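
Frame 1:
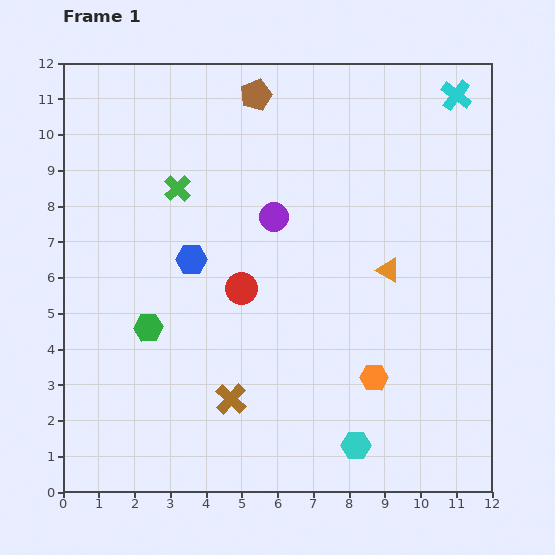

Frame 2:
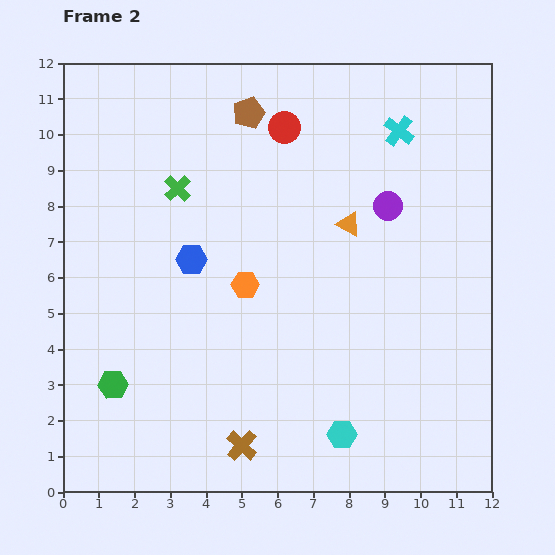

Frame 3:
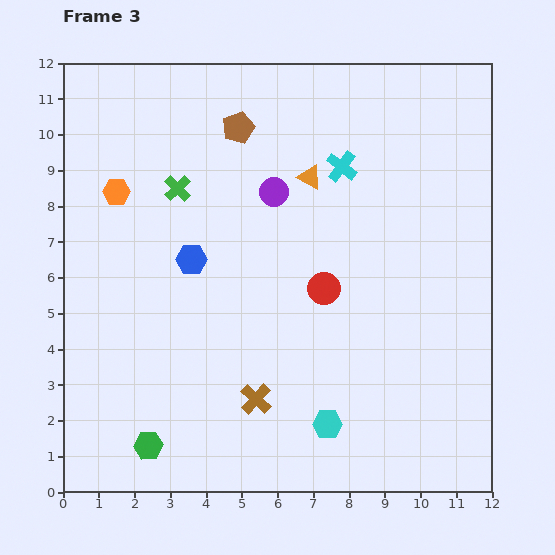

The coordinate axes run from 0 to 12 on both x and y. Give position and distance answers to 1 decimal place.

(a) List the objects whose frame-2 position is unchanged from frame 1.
the green cross, the blue hexagon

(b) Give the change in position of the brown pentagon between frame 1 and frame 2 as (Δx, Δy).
(-0.2, -0.5)

The brown pentagon was at (5.4, 11.1) in frame 1 and (5.2, 10.6) in frame 2.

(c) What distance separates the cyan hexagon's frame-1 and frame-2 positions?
0.5

The cyan hexagon moved from (8.2, 1.3) to (7.8, 1.6), a distance of √(0.4² + 0.3²) ≈ 0.5.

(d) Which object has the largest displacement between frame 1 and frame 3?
the orange hexagon

(moved 8.9; next 3.8)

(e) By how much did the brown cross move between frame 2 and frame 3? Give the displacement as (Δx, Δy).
(0.4, 1.3)

The brown cross was at (5.0, 1.3) in frame 2 and (5.4, 2.6) in frame 3.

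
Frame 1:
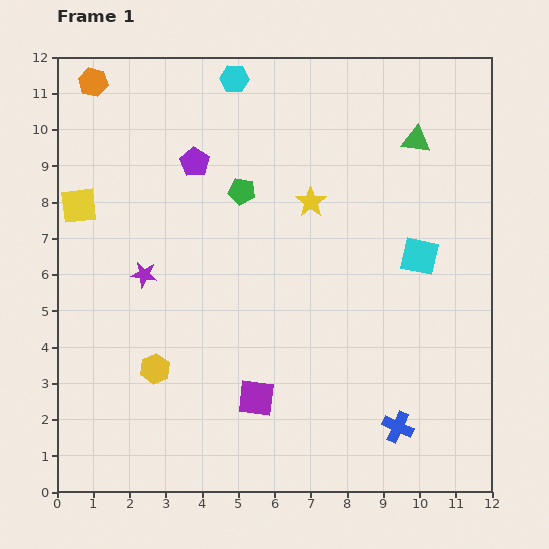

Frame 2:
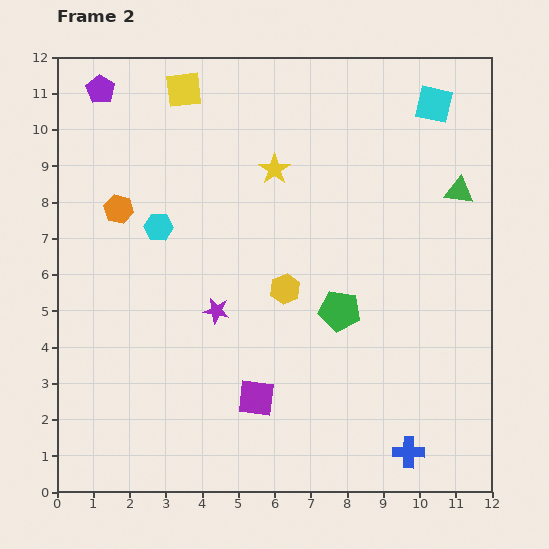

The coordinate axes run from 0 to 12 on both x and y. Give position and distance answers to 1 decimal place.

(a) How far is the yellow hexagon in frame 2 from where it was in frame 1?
4.2

The yellow hexagon moved from (2.7, 3.4) to (6.3, 5.6), a distance of √(3.6² + 2.2²) ≈ 4.2.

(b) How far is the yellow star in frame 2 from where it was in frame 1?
1.3

The yellow star moved from (7.0, 8.0) to (6.0, 8.9), a distance of √(1.0² + 0.9²) ≈ 1.3.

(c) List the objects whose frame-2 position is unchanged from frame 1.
the purple square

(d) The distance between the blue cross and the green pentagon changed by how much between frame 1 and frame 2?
-3.5

Distance in frame 1: 7.8. Distance in frame 2: 4.3.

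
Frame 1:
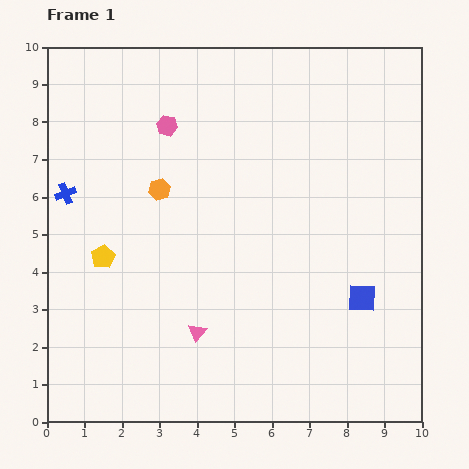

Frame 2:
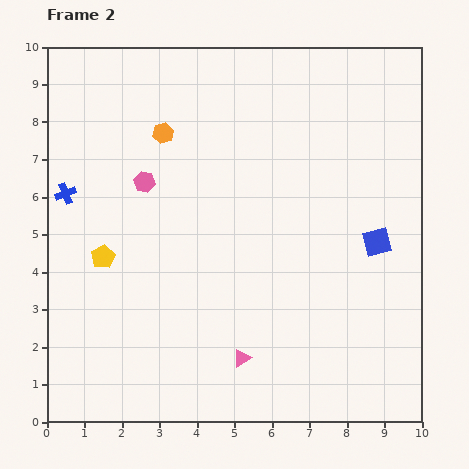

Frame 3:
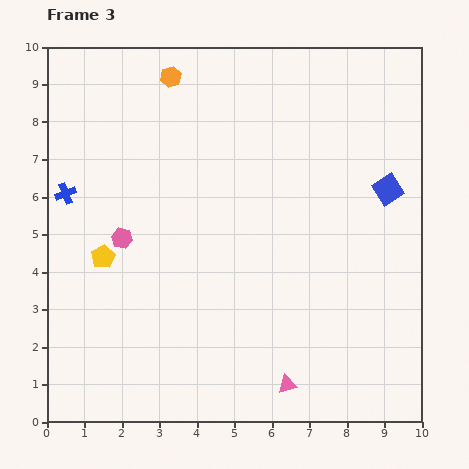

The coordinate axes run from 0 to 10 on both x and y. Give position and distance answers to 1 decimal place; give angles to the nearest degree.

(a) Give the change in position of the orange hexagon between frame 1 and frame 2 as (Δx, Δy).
(0.1, 1.5)

The orange hexagon was at (3.0, 6.2) in frame 1 and (3.1, 7.7) in frame 2.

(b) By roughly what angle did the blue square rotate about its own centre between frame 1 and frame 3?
36° counter-clockwise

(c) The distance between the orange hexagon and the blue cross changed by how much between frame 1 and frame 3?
+1.7

Distance in frame 1: 2.5. Distance in frame 3: 4.2.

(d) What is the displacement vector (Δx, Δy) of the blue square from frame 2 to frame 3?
(0.3, 1.4)

The blue square was at (8.8, 4.8) in frame 2 and (9.1, 6.2) in frame 3.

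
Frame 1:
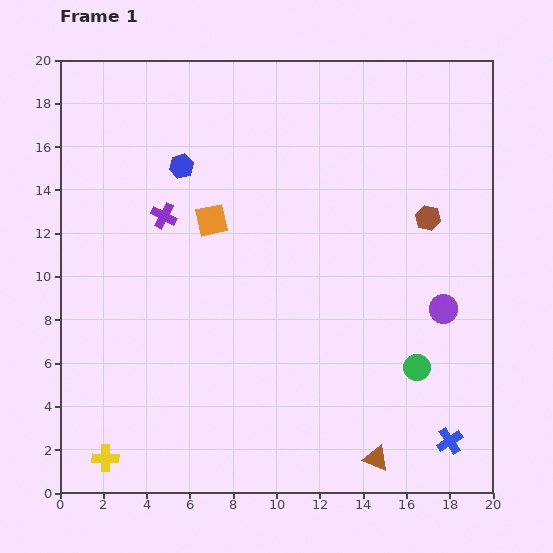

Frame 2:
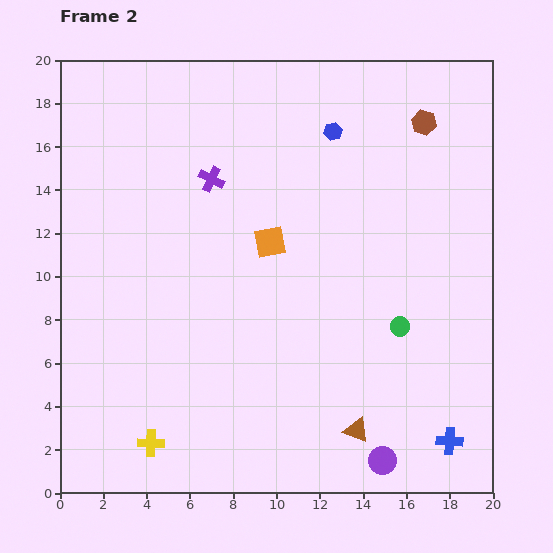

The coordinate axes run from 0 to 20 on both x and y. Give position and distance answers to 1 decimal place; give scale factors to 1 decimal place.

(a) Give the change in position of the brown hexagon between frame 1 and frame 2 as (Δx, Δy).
(-0.2, 4.4)

The brown hexagon was at (17.0, 12.7) in frame 1 and (16.8, 17.1) in frame 2.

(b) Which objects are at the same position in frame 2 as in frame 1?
the blue cross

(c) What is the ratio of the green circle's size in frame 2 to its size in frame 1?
0.7×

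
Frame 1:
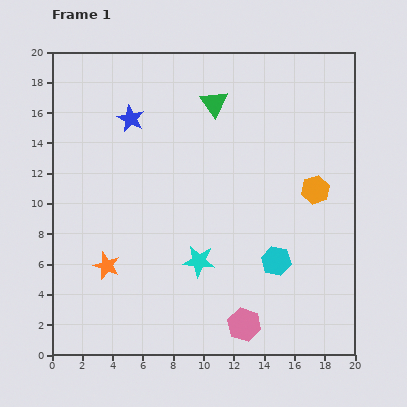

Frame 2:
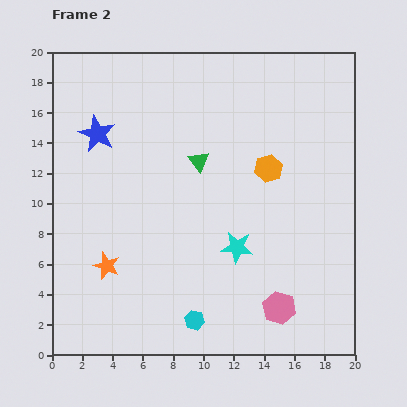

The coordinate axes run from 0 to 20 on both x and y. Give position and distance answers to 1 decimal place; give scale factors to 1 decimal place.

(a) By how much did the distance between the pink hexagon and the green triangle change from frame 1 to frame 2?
-3.6

Distance in frame 1: 14.7. Distance in frame 2: 11.1.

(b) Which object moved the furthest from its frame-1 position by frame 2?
the cyan hexagon

(moved 6.7; next 3.9)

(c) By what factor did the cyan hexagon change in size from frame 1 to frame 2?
0.7×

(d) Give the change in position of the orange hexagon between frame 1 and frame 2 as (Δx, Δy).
(-3.1, 1.4)

The orange hexagon was at (17.4, 10.9) in frame 1 and (14.3, 12.3) in frame 2.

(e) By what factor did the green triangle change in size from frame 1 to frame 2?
0.7×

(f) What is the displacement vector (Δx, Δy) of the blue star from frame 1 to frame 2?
(-2.2, -1.0)

The blue star was at (5.2, 15.6) in frame 1 and (3.0, 14.6) in frame 2.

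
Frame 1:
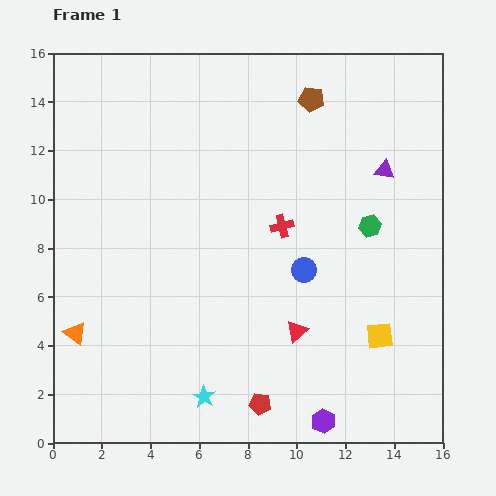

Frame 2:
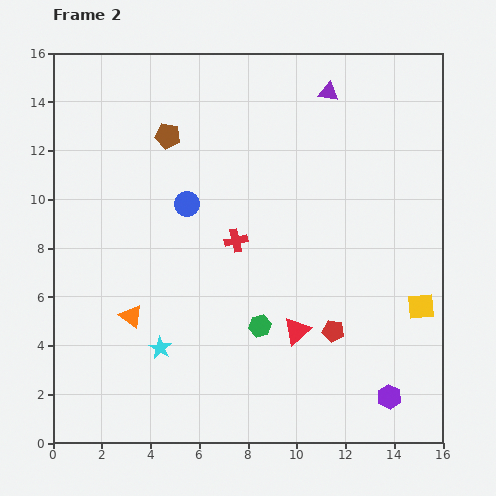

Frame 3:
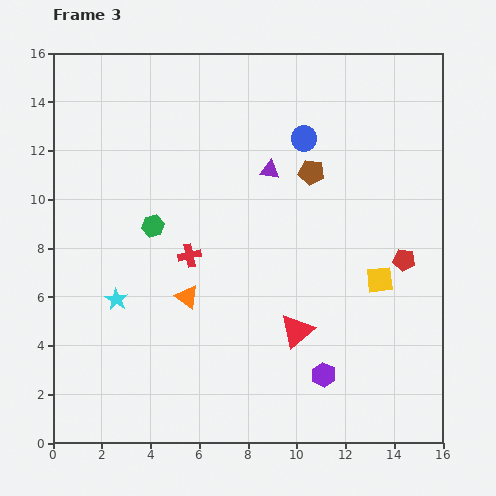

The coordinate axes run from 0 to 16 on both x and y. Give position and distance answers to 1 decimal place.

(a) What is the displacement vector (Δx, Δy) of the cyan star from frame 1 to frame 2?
(-1.8, 2.0)

The cyan star was at (6.2, 1.9) in frame 1 and (4.4, 3.9) in frame 2.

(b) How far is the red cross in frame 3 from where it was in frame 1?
4.0

The red cross moved from (9.4, 8.9) to (5.6, 7.7), a distance of √(3.8² + 1.2²) ≈ 4.0.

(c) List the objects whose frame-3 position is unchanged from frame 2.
the red triangle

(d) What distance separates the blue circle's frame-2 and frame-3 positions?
5.5

The blue circle moved from (5.5, 9.8) to (10.3, 12.5), a distance of √(4.8² + 2.7²) ≈ 5.5.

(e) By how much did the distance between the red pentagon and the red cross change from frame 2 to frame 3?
+3.4

Distance in frame 2: 5.4. Distance in frame 3: 8.8.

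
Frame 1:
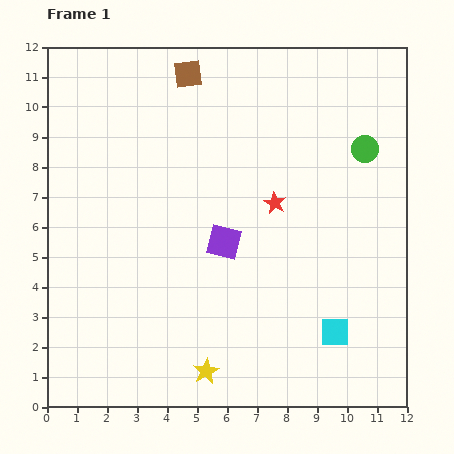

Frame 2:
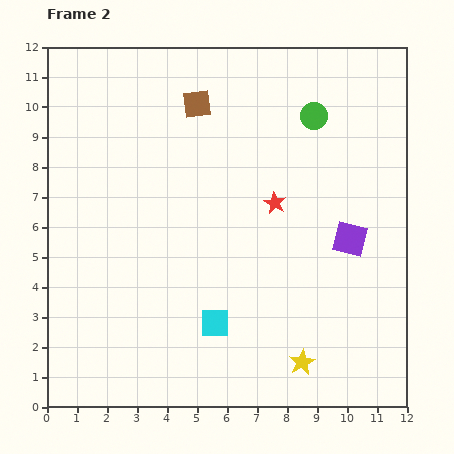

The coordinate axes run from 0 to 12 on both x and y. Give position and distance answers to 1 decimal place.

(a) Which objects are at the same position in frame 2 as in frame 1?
the red star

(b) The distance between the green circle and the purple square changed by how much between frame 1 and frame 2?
-1.3

Distance in frame 1: 5.6. Distance in frame 2: 4.3.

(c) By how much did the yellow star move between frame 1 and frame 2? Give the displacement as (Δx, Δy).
(3.2, 0.3)

The yellow star was at (5.3, 1.2) in frame 1 and (8.5, 1.5) in frame 2.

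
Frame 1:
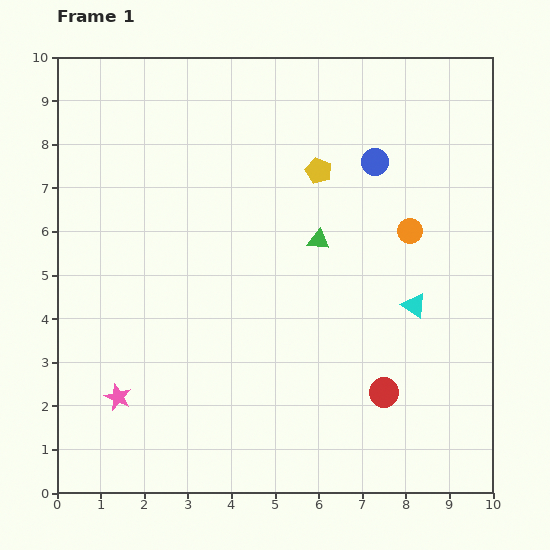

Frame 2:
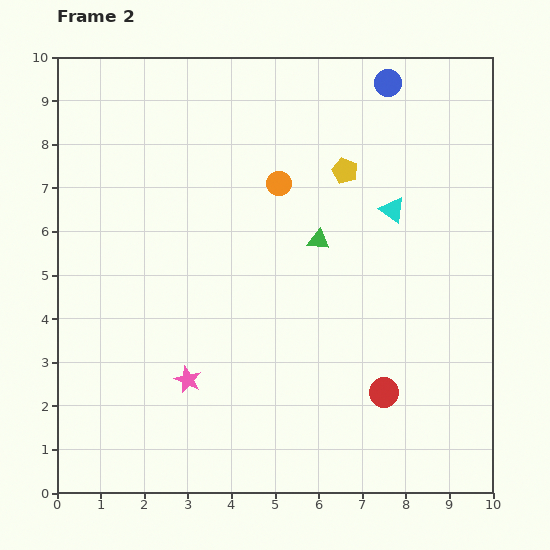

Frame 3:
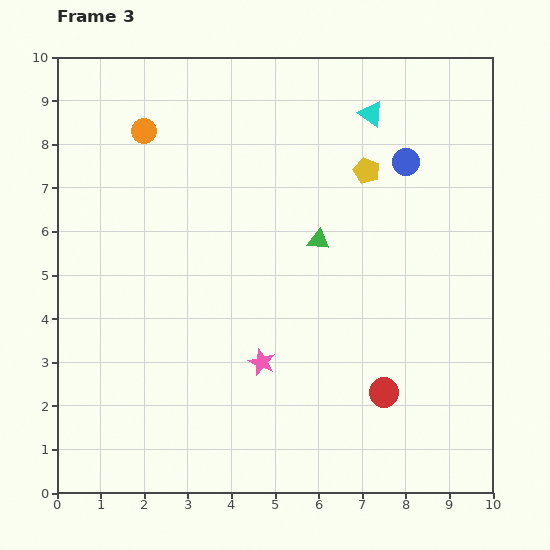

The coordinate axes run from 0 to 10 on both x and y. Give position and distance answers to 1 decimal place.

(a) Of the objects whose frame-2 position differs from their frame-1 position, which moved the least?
the yellow pentagon

(moved 0.6)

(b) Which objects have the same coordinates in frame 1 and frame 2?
the green triangle, the red circle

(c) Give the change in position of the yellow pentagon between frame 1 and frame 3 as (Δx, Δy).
(1.1, 0.0)

The yellow pentagon was at (6.0, 7.4) in frame 1 and (7.1, 7.4) in frame 3.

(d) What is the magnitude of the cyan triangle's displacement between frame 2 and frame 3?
2.3

The cyan triangle moved from (7.7, 6.5) to (7.2, 8.7), a distance of √(0.5² + 2.2²) ≈ 2.3.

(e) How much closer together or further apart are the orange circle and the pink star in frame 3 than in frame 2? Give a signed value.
+0.9

Distance in frame 2: 5.0. Distance in frame 3: 5.9.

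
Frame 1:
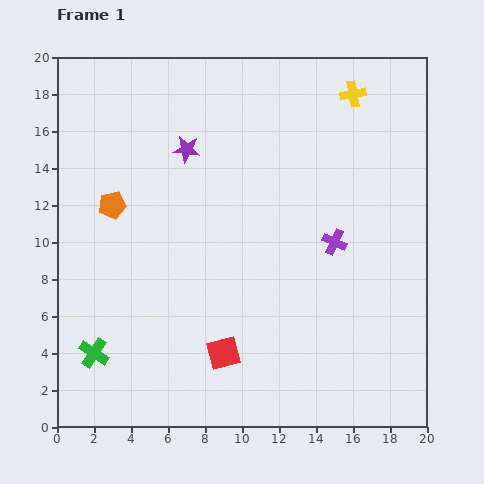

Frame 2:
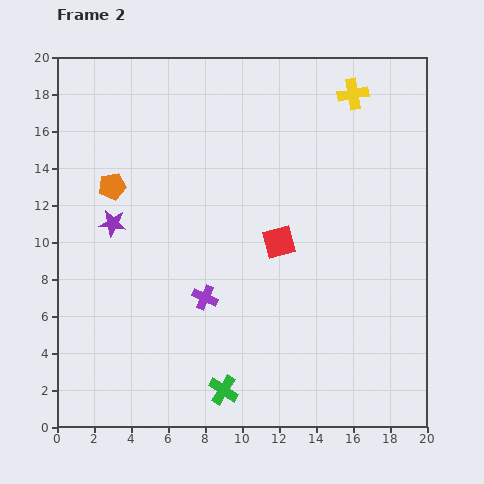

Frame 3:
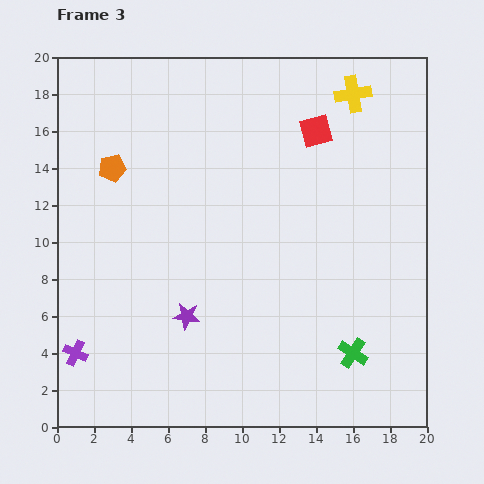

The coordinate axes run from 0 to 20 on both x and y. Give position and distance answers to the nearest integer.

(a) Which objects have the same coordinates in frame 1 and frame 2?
the yellow cross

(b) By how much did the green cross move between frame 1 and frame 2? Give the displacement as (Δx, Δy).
(7, -2)

The green cross was at (2, 4) in frame 1 and (9, 2) in frame 2.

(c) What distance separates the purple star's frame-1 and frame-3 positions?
9

The purple star moved from (7, 15) to (7, 6), a distance of √(0² + 9²) ≈ 9.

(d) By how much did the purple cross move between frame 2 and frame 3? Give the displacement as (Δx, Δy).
(-7, -3)

The purple cross was at (8, 7) in frame 2 and (1, 4) in frame 3.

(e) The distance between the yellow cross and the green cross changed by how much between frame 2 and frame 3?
-3

Distance in frame 2: 17. Distance in frame 3: 14.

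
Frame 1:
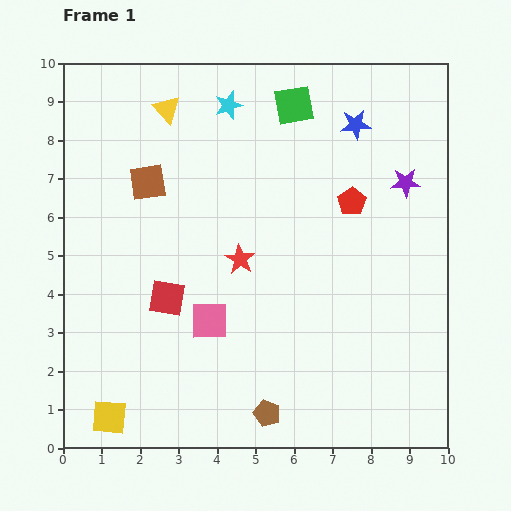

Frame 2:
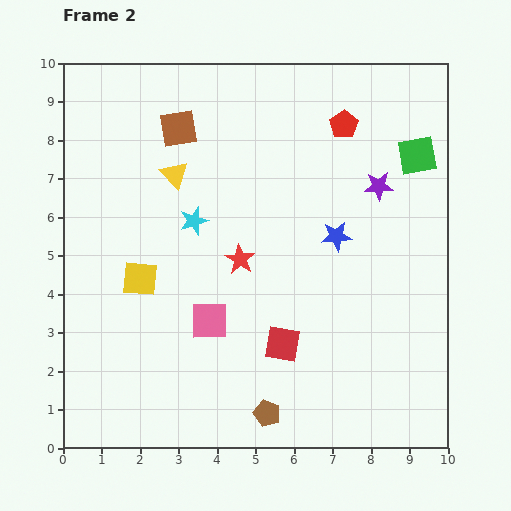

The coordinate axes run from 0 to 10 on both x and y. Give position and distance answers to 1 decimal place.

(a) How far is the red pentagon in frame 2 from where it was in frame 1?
2.0

The red pentagon moved from (7.5, 6.4) to (7.3, 8.4), a distance of √(0.2² + 2.0²) ≈ 2.0.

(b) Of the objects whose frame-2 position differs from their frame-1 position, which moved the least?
the purple star

(moved 0.7)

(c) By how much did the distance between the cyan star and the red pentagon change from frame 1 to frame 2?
+0.5

Distance in frame 1: 4.1. Distance in frame 2: 4.6.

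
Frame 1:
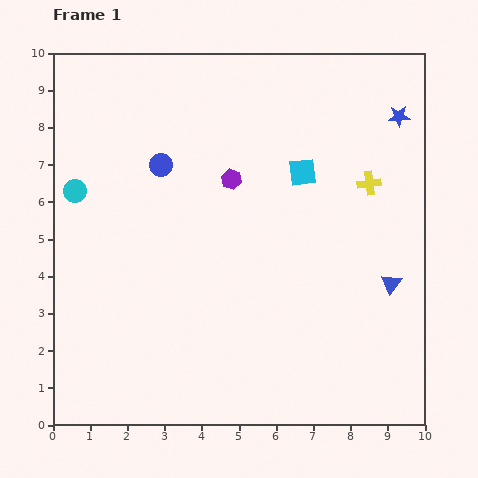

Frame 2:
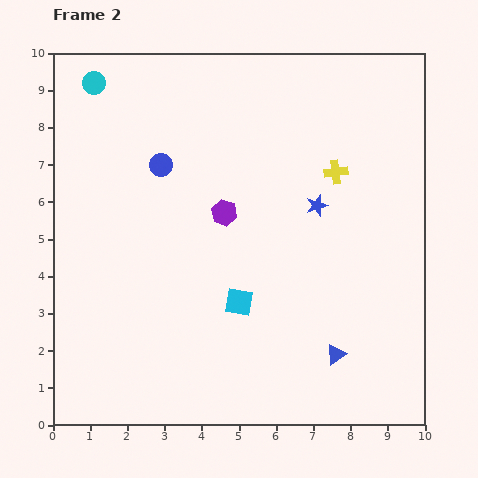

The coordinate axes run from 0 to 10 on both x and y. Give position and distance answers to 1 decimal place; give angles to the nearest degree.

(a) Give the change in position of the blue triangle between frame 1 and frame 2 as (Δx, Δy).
(-1.5, -1.9)

The blue triangle was at (9.1, 3.8) in frame 1 and (7.6, 1.9) in frame 2.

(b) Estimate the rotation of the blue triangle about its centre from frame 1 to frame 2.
20° clockwise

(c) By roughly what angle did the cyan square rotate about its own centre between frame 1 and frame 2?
18° clockwise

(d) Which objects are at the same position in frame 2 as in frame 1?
the blue circle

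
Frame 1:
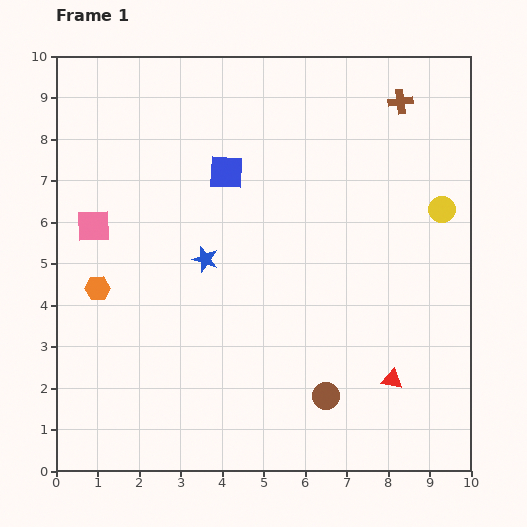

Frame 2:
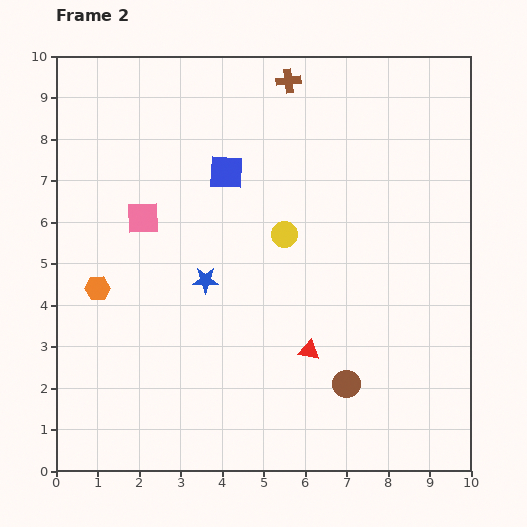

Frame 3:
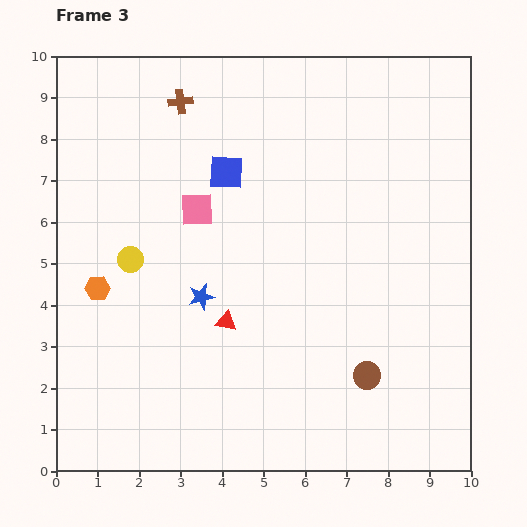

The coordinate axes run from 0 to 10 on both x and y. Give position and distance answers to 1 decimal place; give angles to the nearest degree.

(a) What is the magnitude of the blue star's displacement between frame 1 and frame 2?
0.5

The blue star moved from (3.6, 5.1) to (3.6, 4.6), a distance of √(0.0² + 0.5²) ≈ 0.5.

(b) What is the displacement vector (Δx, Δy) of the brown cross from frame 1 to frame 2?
(-2.7, 0.5)

The brown cross was at (8.3, 8.9) in frame 1 and (5.6, 9.4) in frame 2.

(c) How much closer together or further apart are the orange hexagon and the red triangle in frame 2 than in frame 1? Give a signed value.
-2.1

Distance in frame 1: 7.4. Distance in frame 2: 5.3.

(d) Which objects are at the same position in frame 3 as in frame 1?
the orange hexagon, the blue square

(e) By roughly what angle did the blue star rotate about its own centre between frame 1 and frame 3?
31° counter-clockwise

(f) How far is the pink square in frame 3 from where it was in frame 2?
1.3

The pink square moved from (2.1, 6.1) to (3.4, 6.3), a distance of √(1.3² + 0.2²) ≈ 1.3.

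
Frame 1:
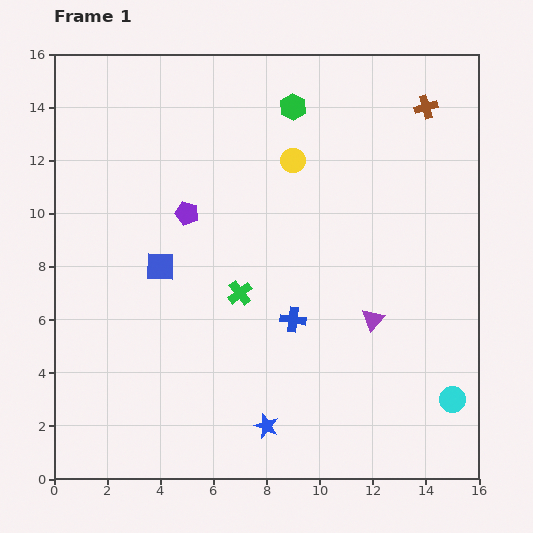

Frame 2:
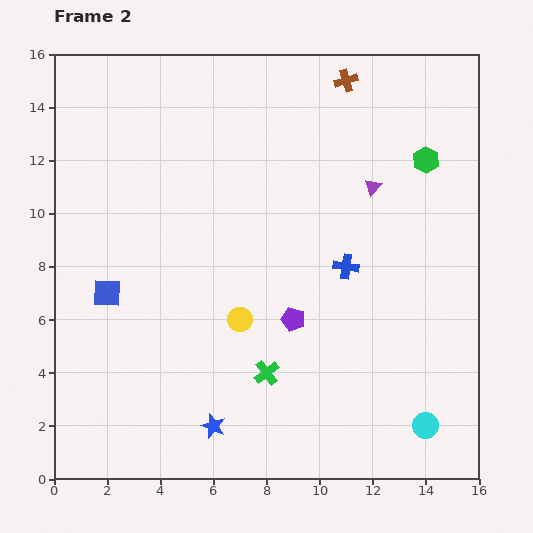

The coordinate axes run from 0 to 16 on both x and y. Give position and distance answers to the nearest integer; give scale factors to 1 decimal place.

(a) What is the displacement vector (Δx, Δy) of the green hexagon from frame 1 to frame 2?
(5, -2)

The green hexagon was at (9, 14) in frame 1 and (14, 12) in frame 2.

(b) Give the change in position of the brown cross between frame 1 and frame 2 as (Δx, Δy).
(-3, 1)

The brown cross was at (14, 14) in frame 1 and (11, 15) in frame 2.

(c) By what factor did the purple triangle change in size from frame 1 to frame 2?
0.8×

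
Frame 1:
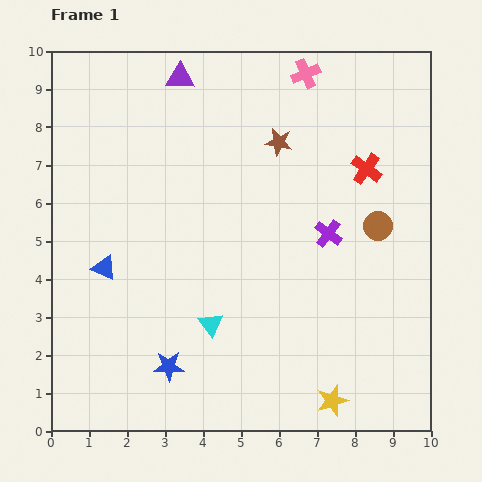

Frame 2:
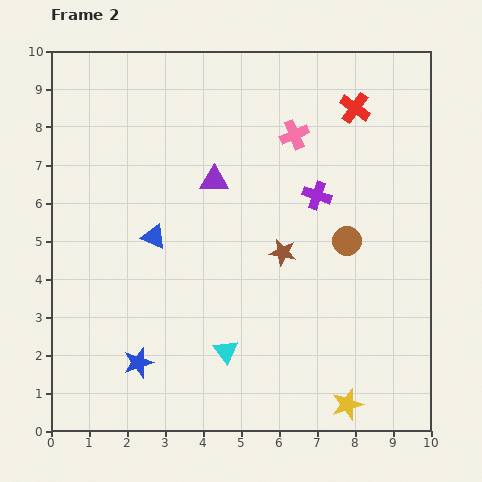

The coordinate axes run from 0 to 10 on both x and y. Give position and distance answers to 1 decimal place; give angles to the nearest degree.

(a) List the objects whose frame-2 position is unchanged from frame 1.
none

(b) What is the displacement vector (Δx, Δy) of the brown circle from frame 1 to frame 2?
(-0.8, -0.4)

The brown circle was at (8.6, 5.4) in frame 1 and (7.8, 5.0) in frame 2.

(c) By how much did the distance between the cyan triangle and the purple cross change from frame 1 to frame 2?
+0.9

Distance in frame 1: 3.9. Distance in frame 2: 4.8.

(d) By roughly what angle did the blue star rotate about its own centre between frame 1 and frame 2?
16° counter-clockwise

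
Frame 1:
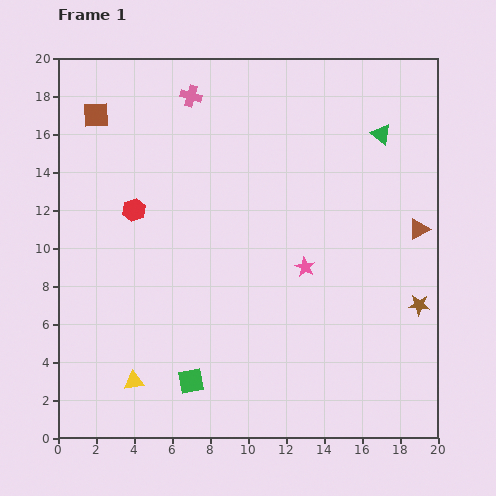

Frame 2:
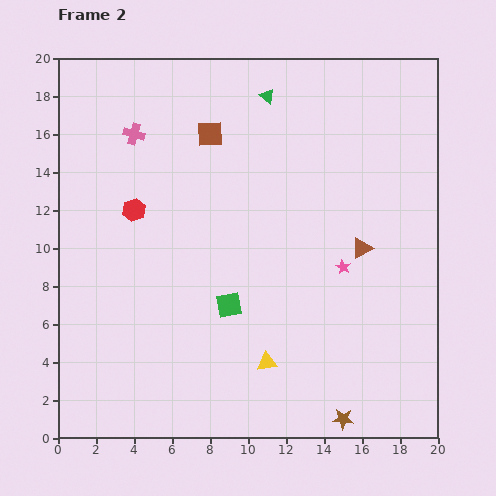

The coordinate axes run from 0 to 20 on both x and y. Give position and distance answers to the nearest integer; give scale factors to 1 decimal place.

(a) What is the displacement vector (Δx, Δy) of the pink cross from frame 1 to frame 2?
(-3, -2)

The pink cross was at (7, 18) in frame 1 and (4, 16) in frame 2.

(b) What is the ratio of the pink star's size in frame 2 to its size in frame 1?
0.7×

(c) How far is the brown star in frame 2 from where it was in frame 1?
7

The brown star moved from (19, 7) to (15, 1), a distance of √(4² + 6²) ≈ 7.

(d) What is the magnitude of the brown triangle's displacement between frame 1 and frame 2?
3

The brown triangle moved from (19, 11) to (16, 10), a distance of √(3² + 1²) ≈ 3.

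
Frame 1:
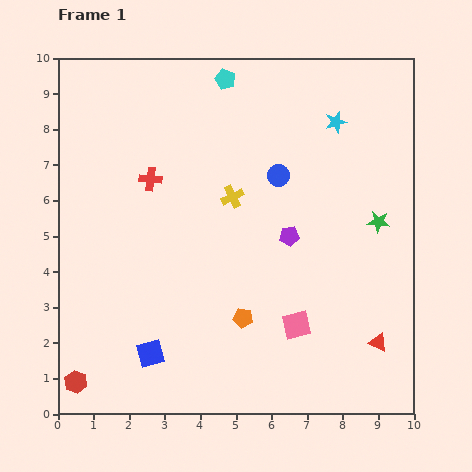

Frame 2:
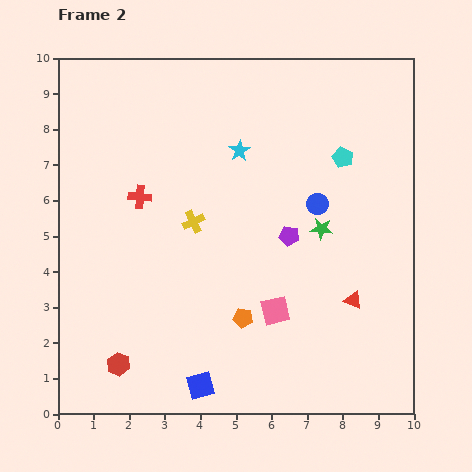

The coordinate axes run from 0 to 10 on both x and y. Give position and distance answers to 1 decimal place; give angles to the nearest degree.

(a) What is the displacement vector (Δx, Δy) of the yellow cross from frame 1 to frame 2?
(-1.1, -0.7)

The yellow cross was at (4.9, 6.1) in frame 1 and (3.8, 5.4) in frame 2.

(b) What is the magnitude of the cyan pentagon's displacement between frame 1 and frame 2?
4.0

The cyan pentagon moved from (4.7, 9.4) to (8.0, 7.2), a distance of √(3.3² + 2.2²) ≈ 4.0.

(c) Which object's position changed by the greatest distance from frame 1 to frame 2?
the cyan pentagon

(moved 4.0; next 2.8)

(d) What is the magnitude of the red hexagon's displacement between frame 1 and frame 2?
1.3

The red hexagon moved from (0.5, 0.9) to (1.7, 1.4), a distance of √(1.2² + 0.5²) ≈ 1.3.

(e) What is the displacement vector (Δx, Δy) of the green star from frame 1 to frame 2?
(-1.6, -0.2)

The green star was at (9.0, 5.4) in frame 1 and (7.4, 5.2) in frame 2.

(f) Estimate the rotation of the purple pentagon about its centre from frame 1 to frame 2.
16° clockwise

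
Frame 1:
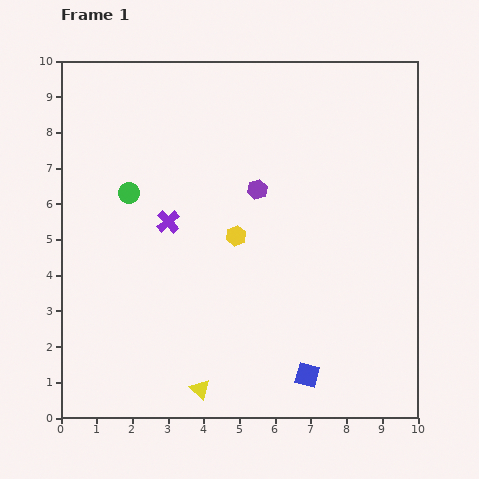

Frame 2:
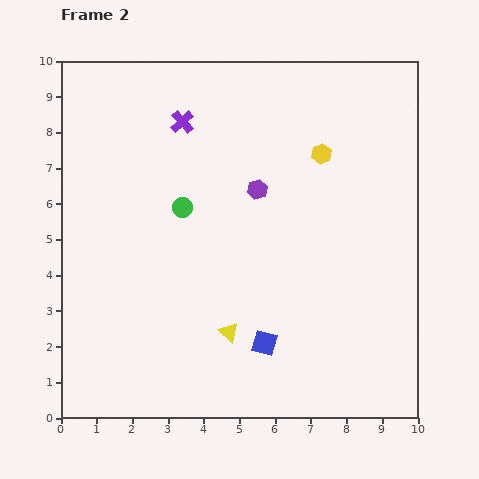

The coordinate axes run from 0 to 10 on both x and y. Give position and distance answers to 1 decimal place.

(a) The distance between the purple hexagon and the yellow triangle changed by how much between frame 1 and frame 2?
-1.7

Distance in frame 1: 5.8. Distance in frame 2: 4.1.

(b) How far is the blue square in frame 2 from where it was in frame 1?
1.5

The blue square moved from (6.9, 1.2) to (5.7, 2.1), a distance of √(1.2² + 0.9²) ≈ 1.5.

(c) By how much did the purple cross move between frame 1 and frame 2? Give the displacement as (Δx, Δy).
(0.4, 2.8)

The purple cross was at (3.0, 5.5) in frame 1 and (3.4, 8.3) in frame 2.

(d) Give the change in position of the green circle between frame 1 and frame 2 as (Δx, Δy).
(1.5, -0.4)

The green circle was at (1.9, 6.3) in frame 1 and (3.4, 5.9) in frame 2.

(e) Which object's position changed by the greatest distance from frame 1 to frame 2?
the yellow hexagon

(moved 3.3; next 2.8)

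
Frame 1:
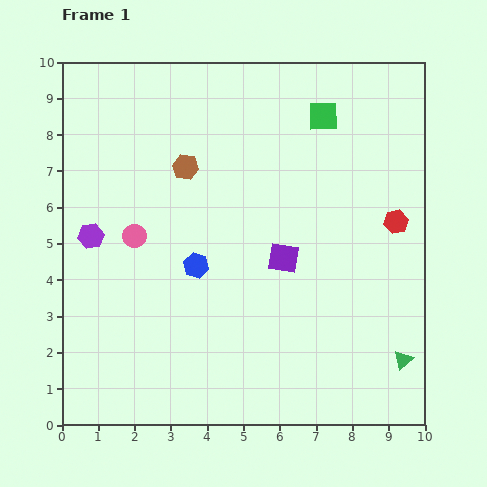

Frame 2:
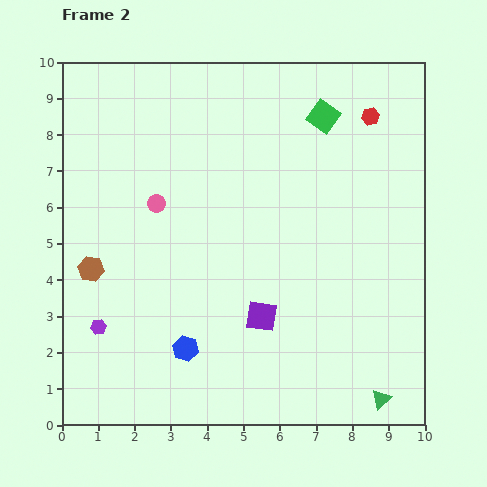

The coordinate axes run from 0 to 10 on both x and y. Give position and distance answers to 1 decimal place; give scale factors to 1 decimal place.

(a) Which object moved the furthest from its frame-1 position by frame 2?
the brown hexagon

(moved 3.8; next 3.0)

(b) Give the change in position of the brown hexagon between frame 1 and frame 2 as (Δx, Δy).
(-2.6, -2.8)

The brown hexagon was at (3.4, 7.1) in frame 1 and (0.8, 4.3) in frame 2.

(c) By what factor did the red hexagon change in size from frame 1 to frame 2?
0.8×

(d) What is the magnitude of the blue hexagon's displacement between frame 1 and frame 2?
2.3

The blue hexagon moved from (3.7, 4.4) to (3.4, 2.1), a distance of √(0.3² + 2.3²) ≈ 2.3.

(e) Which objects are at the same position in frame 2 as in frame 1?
the green square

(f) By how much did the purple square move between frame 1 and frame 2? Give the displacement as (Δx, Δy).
(-0.6, -1.6)

The purple square was at (6.1, 4.6) in frame 1 and (5.5, 3.0) in frame 2.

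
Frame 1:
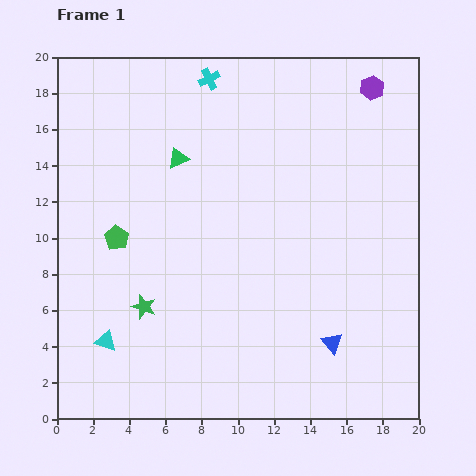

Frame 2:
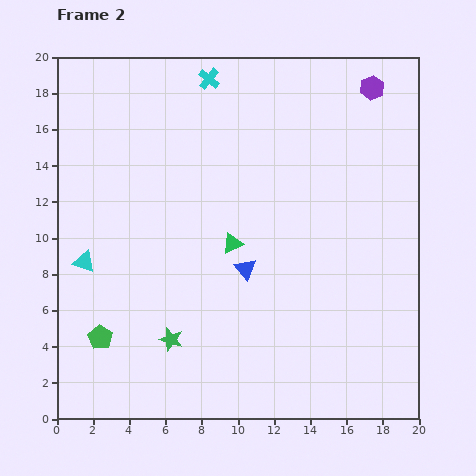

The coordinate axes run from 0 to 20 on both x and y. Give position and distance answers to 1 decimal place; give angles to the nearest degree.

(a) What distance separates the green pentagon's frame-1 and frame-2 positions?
5.6

The green pentagon moved from (3.3, 10.0) to (2.4, 4.5), a distance of √(0.9² + 5.5²) ≈ 5.6.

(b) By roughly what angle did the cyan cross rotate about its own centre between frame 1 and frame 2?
25° counter-clockwise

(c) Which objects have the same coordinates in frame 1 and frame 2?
the cyan cross, the purple hexagon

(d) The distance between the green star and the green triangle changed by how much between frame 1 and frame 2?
-2.1

Distance in frame 1: 8.4. Distance in frame 2: 6.3.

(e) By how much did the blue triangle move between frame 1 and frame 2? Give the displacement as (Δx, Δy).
(-4.8, 4.1)

The blue triangle was at (15.2, 4.2) in frame 1 and (10.4, 8.3) in frame 2.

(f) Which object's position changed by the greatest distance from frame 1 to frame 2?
the blue triangle

(moved 6.3; next 5.6)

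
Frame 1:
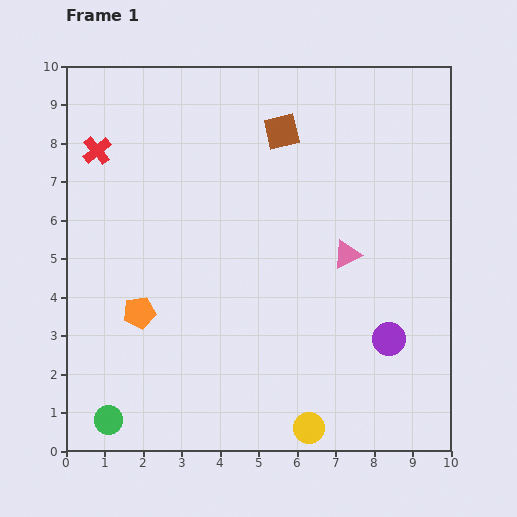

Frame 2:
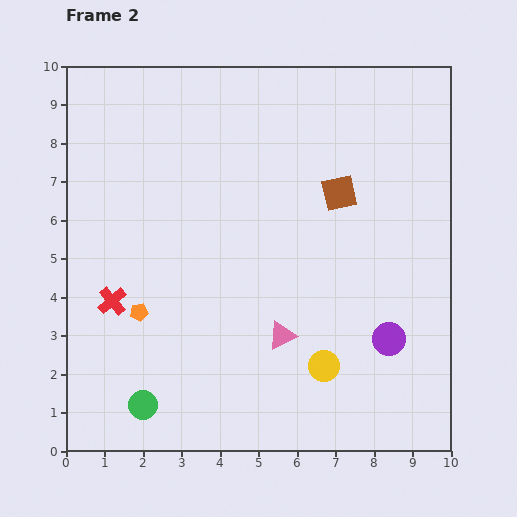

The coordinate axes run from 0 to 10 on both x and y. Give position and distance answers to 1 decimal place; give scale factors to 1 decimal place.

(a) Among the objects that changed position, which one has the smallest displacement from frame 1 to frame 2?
the green circle

(moved 1.0)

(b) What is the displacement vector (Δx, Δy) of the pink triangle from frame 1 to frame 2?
(-1.7, -2.1)

The pink triangle was at (7.3, 5.1) in frame 1 and (5.6, 3.0) in frame 2.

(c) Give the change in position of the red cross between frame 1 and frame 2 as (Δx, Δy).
(0.4, -3.9)

The red cross was at (0.8, 7.8) in frame 1 and (1.2, 3.9) in frame 2.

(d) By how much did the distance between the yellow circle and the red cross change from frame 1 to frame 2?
-3.3

Distance in frame 1: 9.1. Distance in frame 2: 5.8.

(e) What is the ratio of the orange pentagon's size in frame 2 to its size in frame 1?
0.6×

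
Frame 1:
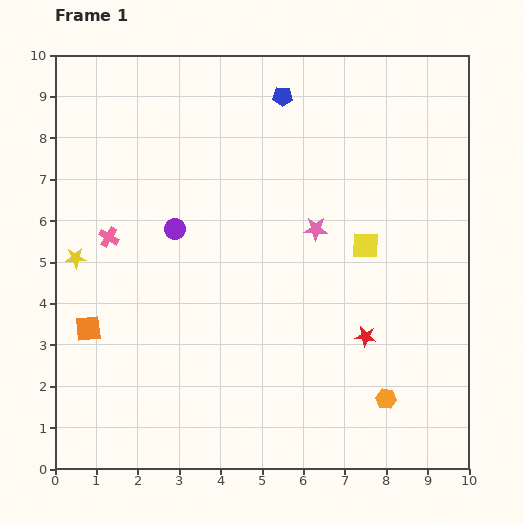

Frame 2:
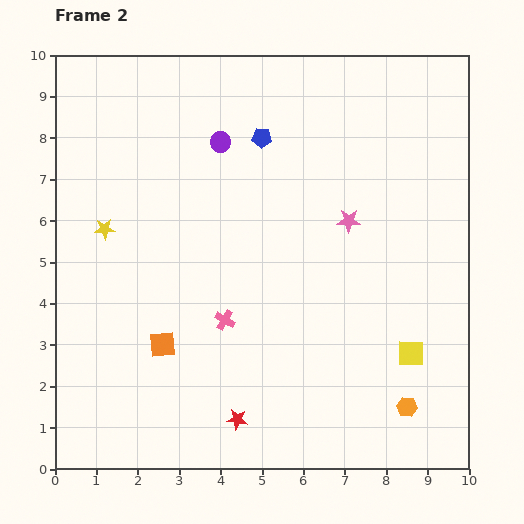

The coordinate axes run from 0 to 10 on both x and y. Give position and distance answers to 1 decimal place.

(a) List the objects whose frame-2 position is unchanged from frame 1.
none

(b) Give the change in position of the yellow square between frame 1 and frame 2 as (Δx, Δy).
(1.1, -2.6)

The yellow square was at (7.5, 5.4) in frame 1 and (8.6, 2.8) in frame 2.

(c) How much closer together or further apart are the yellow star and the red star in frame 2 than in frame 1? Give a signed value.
-1.7

Distance in frame 1: 7.3. Distance in frame 2: 5.6.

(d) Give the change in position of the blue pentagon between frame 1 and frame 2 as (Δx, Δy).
(-0.5, -1.0)

The blue pentagon was at (5.5, 9.0) in frame 1 and (5.0, 8.0) in frame 2.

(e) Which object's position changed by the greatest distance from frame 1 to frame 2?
the red star

(moved 3.7; next 3.4)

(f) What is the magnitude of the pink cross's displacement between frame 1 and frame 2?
3.4

The pink cross moved from (1.3, 5.6) to (4.1, 3.6), a distance of √(2.8² + 2.0²) ≈ 3.4.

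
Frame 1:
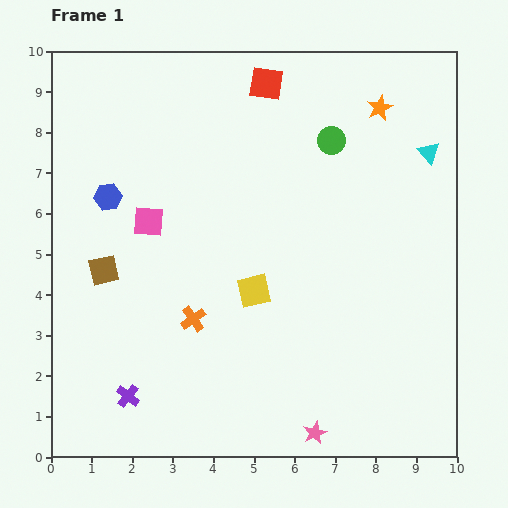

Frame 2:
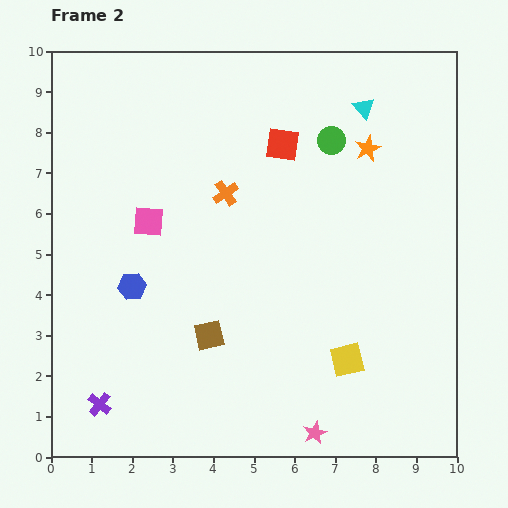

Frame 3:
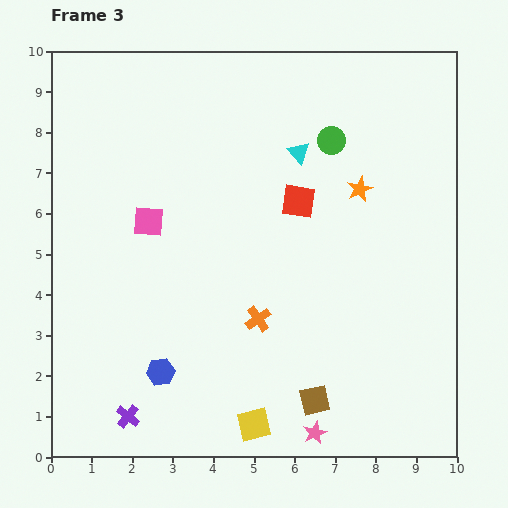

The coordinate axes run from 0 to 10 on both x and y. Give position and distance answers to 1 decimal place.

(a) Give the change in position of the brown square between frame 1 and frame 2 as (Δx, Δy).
(2.6, -1.6)

The brown square was at (1.3, 4.6) in frame 1 and (3.9, 3.0) in frame 2.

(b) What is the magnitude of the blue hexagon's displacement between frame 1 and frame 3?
4.5

The blue hexagon moved from (1.4, 6.4) to (2.7, 2.1), a distance of √(1.3² + 4.3²) ≈ 4.5.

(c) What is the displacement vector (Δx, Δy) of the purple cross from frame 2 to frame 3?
(0.7, -0.3)

The purple cross was at (1.2, 1.3) in frame 2 and (1.9, 1.0) in frame 3.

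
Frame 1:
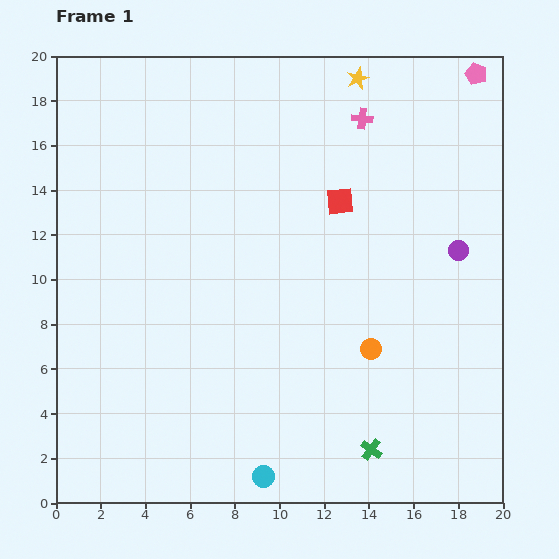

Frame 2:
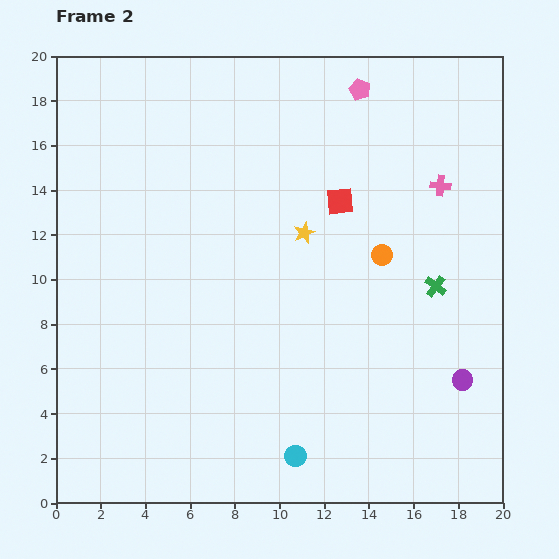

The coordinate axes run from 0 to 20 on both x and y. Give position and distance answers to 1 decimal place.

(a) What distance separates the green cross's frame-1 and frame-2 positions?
7.9

The green cross moved from (14.1, 2.4) to (17.0, 9.7), a distance of √(2.9² + 7.3²) ≈ 7.9.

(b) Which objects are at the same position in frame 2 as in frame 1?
the red square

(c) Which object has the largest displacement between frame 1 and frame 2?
the green cross

(moved 7.9; next 7.3)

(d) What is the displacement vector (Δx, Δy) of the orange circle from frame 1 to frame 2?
(0.5, 4.2)

The orange circle was at (14.1, 6.9) in frame 1 and (14.6, 11.1) in frame 2.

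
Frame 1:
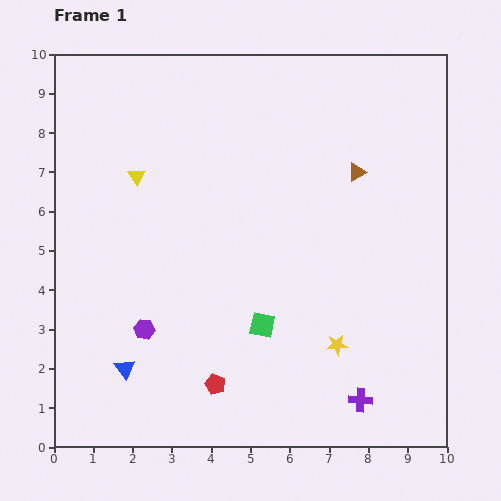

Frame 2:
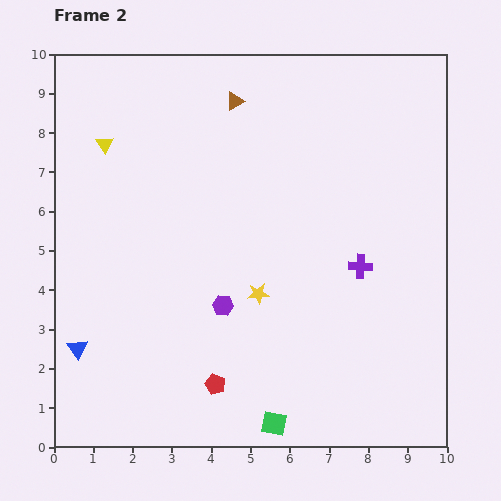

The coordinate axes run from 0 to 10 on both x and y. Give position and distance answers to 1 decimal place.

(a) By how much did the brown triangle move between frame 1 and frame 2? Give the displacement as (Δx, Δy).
(-3.1, 1.8)

The brown triangle was at (7.7, 7.0) in frame 1 and (4.6, 8.8) in frame 2.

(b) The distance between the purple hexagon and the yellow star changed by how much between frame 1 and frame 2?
-4.0

Distance in frame 1: 4.9. Distance in frame 2: 0.9.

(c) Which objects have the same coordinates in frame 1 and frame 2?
the red pentagon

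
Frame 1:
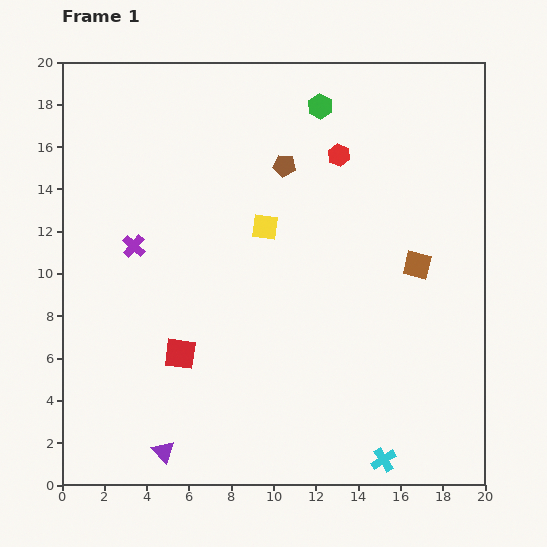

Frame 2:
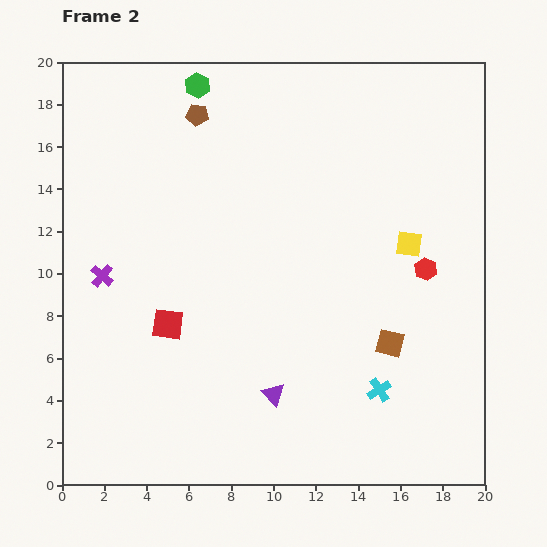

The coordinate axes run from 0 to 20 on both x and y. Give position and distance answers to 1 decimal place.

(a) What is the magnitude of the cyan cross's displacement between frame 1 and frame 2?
3.3

The cyan cross moved from (15.2, 1.2) to (15.0, 4.5), a distance of √(0.2² + 3.3²) ≈ 3.3.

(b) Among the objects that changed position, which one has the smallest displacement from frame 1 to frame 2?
the red square

(moved 1.5)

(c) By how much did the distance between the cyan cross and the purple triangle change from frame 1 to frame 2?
-5.4

Distance in frame 1: 10.4. Distance in frame 2: 5.0.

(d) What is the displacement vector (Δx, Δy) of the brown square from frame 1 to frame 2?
(-1.3, -3.7)

The brown square was at (16.8, 10.4) in frame 1 and (15.5, 6.7) in frame 2.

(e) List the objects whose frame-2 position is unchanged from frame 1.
none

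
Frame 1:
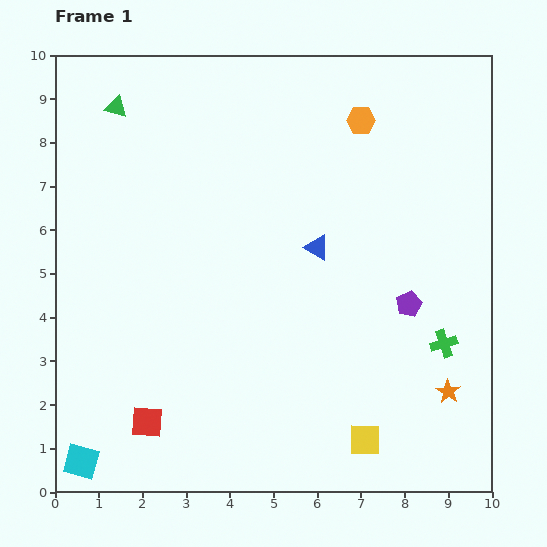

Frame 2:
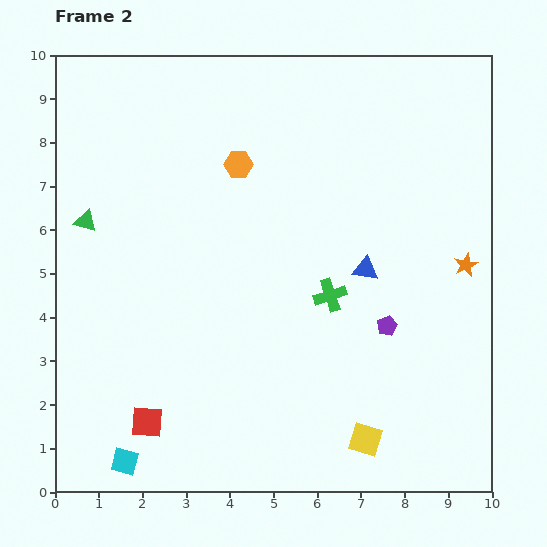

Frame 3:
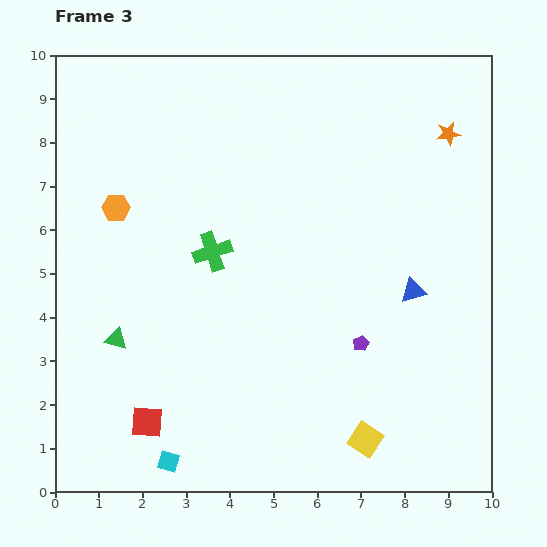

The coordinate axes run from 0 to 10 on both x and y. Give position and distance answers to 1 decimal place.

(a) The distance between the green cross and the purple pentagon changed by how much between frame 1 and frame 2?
+0.3

Distance in frame 1: 1.2. Distance in frame 2: 1.5.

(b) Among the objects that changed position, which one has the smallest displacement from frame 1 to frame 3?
the purple pentagon

(moved 1.4)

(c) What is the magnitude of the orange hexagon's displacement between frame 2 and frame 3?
3.0

The orange hexagon moved from (4.2, 7.5) to (1.4, 6.5), a distance of √(2.8² + 1.0²) ≈ 3.0.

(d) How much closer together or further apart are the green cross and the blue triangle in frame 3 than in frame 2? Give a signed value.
+3.7

Distance in frame 2: 1.0. Distance in frame 3: 4.7.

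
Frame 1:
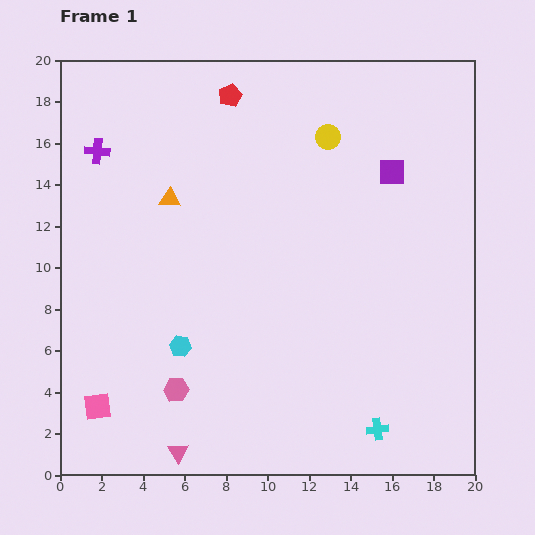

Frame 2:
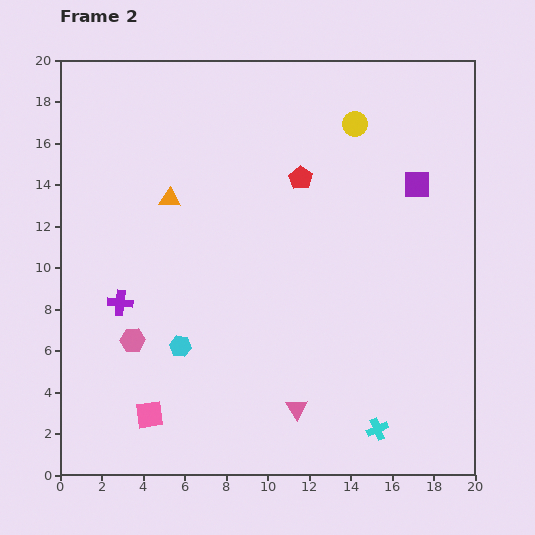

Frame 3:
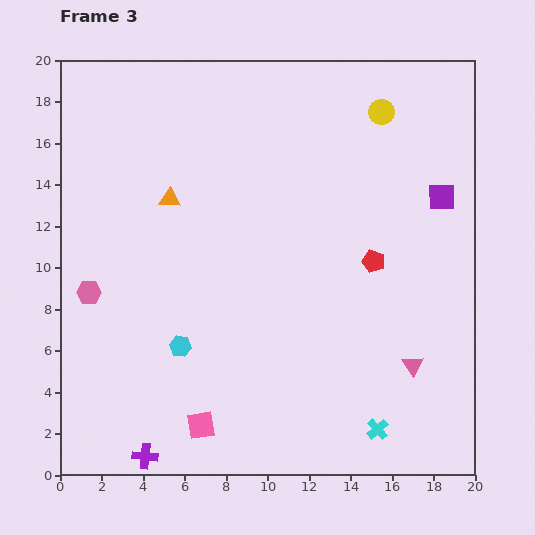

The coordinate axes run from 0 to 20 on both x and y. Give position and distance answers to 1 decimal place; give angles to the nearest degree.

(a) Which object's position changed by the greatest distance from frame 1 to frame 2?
the purple cross

(moved 7.4; next 6.1)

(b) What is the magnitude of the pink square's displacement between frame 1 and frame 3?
5.1

The pink square moved from (1.8, 3.3) to (6.8, 2.4), a distance of √(5.0² + 0.9²) ≈ 5.1.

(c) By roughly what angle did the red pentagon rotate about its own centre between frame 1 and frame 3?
30° counter-clockwise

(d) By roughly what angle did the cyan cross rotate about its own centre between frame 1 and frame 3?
33° counter-clockwise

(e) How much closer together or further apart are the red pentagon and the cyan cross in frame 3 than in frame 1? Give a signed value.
-9.5

Distance in frame 1: 17.6. Distance in frame 3: 8.1.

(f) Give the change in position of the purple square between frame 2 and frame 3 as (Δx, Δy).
(1.2, -0.6)

The purple square was at (17.2, 14.0) in frame 2 and (18.4, 13.4) in frame 3.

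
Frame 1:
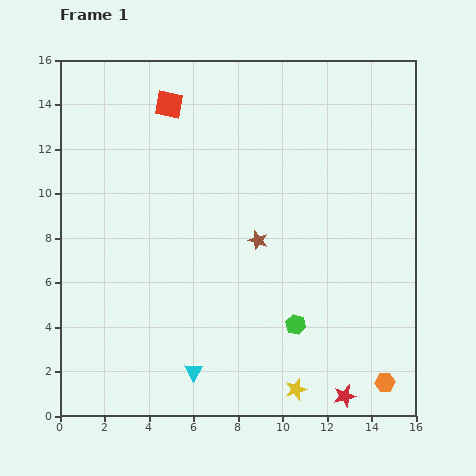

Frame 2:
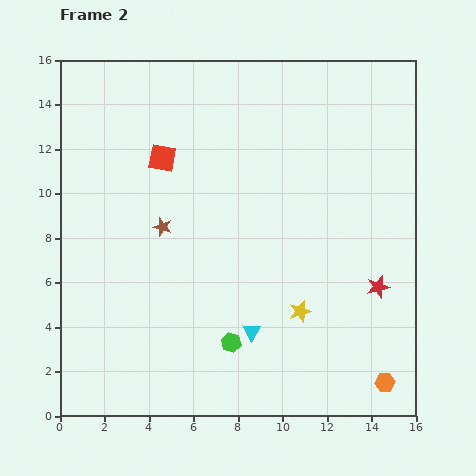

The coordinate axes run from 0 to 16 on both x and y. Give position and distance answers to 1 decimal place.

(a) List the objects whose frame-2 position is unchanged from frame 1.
the orange hexagon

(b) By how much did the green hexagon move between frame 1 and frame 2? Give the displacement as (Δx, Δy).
(-2.9, -0.8)

The green hexagon was at (10.6, 4.1) in frame 1 and (7.7, 3.3) in frame 2.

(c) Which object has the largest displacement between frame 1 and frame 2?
the red star

(moved 5.1; next 4.3)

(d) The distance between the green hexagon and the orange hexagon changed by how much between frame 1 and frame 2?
+2.3

Distance in frame 1: 4.8. Distance in frame 2: 7.1.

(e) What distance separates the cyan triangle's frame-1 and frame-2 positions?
3.2

The cyan triangle moved from (6.0, 2.0) to (8.6, 3.8), a distance of √(2.6² + 1.8²) ≈ 3.2.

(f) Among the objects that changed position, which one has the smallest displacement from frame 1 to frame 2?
the red square

(moved 2.4)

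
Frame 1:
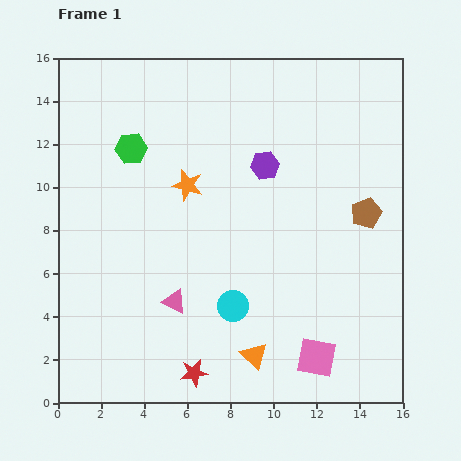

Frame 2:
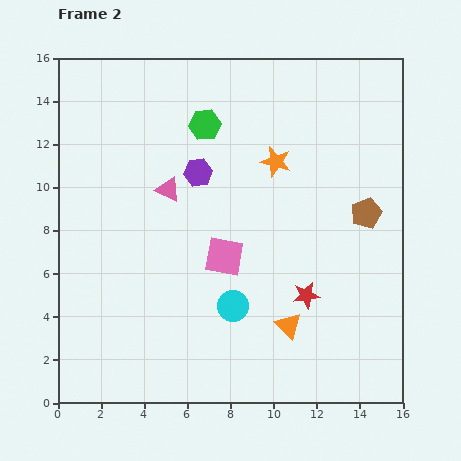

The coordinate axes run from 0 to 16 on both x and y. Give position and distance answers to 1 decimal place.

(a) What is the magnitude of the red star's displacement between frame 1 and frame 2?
6.3

The red star moved from (6.3, 1.4) to (11.5, 5.0), a distance of √(5.2² + 3.6²) ≈ 6.3.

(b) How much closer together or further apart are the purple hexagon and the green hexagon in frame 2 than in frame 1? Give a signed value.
-4.1

Distance in frame 1: 6.3. Distance in frame 2: 2.2.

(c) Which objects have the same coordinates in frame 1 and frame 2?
the cyan circle, the brown pentagon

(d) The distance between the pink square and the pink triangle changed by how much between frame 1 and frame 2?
-3.1

Distance in frame 1: 7.1. Distance in frame 2: 4.0.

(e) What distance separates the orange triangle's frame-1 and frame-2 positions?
2.1

The orange triangle moved from (9.1, 2.2) to (10.7, 3.6), a distance of √(1.6² + 1.4²) ≈ 2.1.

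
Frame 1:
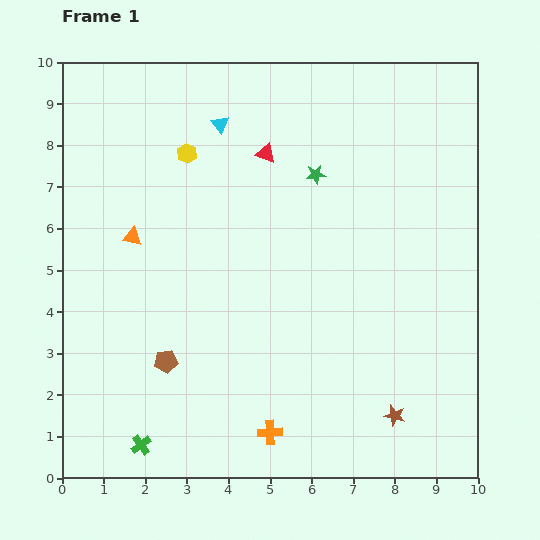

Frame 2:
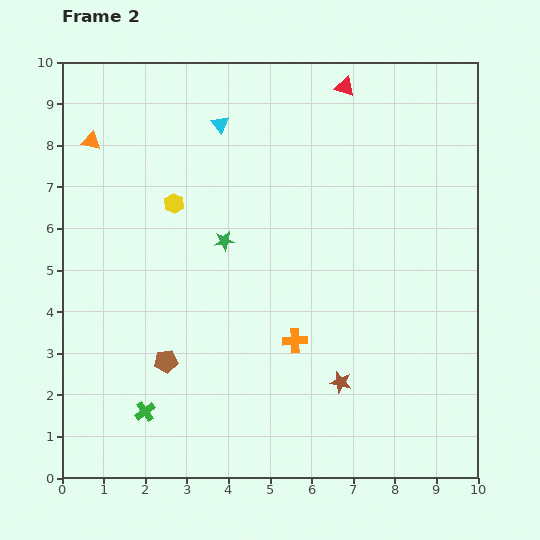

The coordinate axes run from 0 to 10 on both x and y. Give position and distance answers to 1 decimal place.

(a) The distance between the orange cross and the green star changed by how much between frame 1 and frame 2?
-3.4

Distance in frame 1: 6.3. Distance in frame 2: 2.9.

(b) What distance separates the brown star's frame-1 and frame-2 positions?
1.5

The brown star moved from (8.0, 1.5) to (6.7, 2.3), a distance of √(1.3² + 0.8²) ≈ 1.5.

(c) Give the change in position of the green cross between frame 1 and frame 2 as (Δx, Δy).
(0.1, 0.8)

The green cross was at (1.9, 0.8) in frame 1 and (2.0, 1.6) in frame 2.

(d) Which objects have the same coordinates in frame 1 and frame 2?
the cyan triangle, the brown pentagon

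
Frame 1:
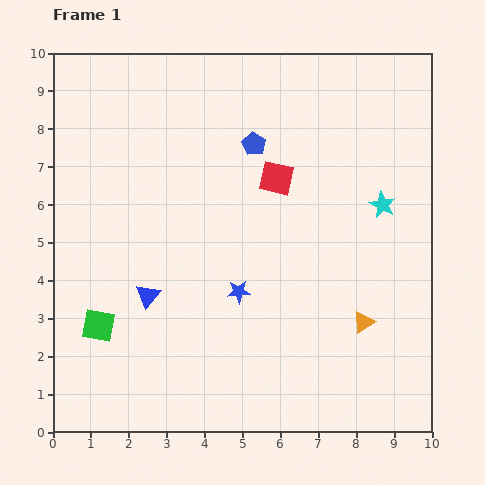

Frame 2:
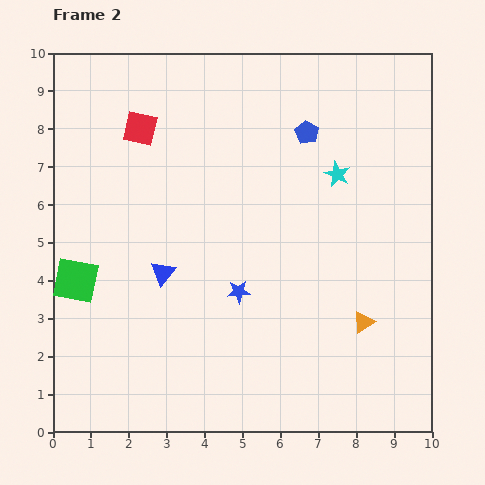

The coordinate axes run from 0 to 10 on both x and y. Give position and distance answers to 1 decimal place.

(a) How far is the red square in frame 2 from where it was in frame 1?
3.8

The red square moved from (5.9, 6.7) to (2.3, 8.0), a distance of √(3.6² + 1.3²) ≈ 3.8.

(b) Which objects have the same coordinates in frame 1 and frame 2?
the orange triangle, the blue star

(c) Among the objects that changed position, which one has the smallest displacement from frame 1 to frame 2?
the blue triangle

(moved 0.7)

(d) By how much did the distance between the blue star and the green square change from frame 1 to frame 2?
+0.5

Distance in frame 1: 3.8. Distance in frame 2: 4.3.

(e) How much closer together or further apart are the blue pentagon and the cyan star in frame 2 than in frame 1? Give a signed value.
-2.4

Distance in frame 1: 3.8. Distance in frame 2: 1.4.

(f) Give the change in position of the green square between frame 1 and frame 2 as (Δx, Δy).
(-0.6, 1.2)

The green square was at (1.2, 2.8) in frame 1 and (0.6, 4.0) in frame 2.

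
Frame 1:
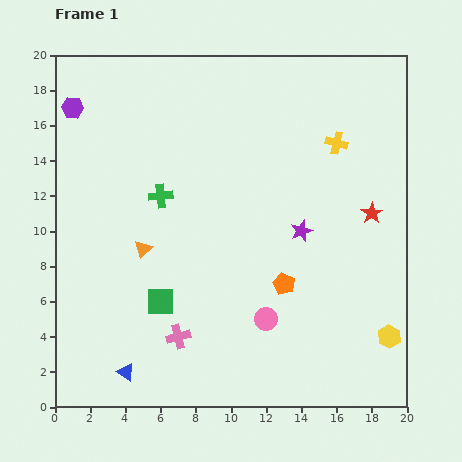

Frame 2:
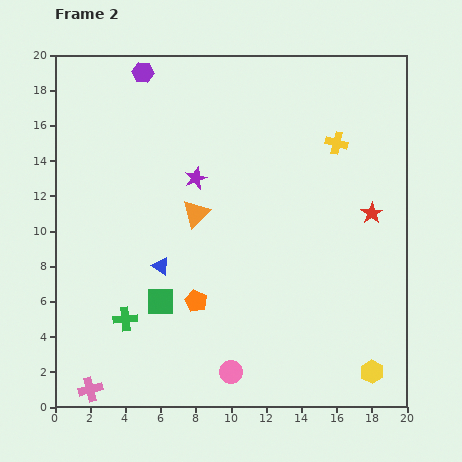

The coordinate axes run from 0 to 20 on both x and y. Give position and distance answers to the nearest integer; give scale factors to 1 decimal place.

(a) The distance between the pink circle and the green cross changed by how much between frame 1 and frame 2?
-2

Distance in frame 1: 9. Distance in frame 2: 7.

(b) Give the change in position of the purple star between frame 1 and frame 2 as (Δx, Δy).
(-6, 3)

The purple star was at (14, 10) in frame 1 and (8, 13) in frame 2.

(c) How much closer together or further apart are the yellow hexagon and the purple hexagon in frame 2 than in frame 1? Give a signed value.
-1

Distance in frame 1: 22. Distance in frame 2: 21.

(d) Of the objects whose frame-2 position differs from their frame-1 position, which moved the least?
the yellow hexagon

(moved 2)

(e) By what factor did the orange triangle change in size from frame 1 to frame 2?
1.6×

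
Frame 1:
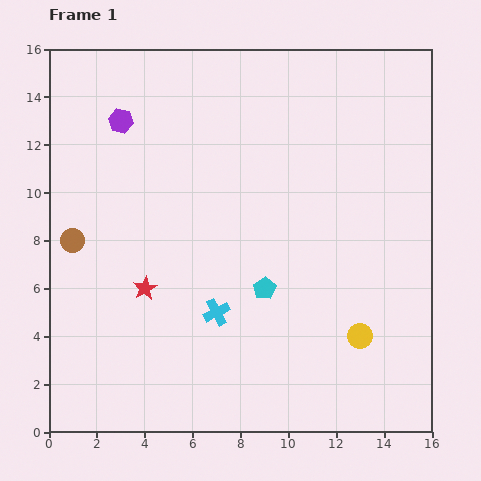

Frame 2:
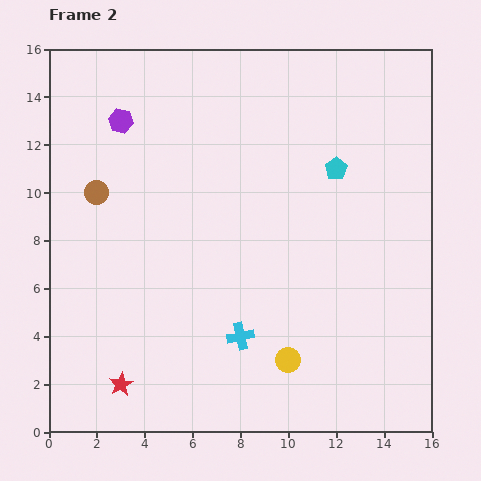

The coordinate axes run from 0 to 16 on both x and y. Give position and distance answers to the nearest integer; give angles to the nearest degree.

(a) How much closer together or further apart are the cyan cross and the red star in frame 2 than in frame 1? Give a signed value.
+2

Distance in frame 1: 3. Distance in frame 2: 5.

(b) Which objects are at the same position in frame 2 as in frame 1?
the purple hexagon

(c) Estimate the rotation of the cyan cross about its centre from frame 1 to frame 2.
15° clockwise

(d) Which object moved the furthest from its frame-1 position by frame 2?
the cyan pentagon

(moved 6; next 4)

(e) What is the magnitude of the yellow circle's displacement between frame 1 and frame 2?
3

The yellow circle moved from (13, 4) to (10, 3), a distance of √(3² + 1²) ≈ 3.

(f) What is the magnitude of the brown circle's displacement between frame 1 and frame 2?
2

The brown circle moved from (1, 8) to (2, 10), a distance of √(1² + 2²) ≈ 2.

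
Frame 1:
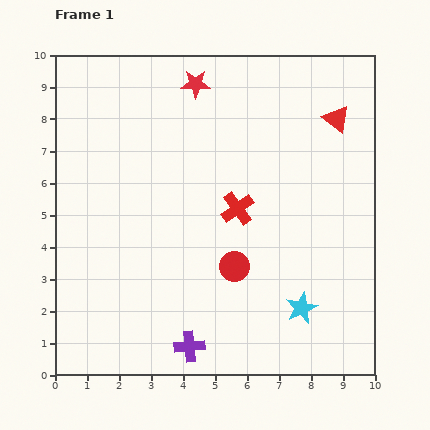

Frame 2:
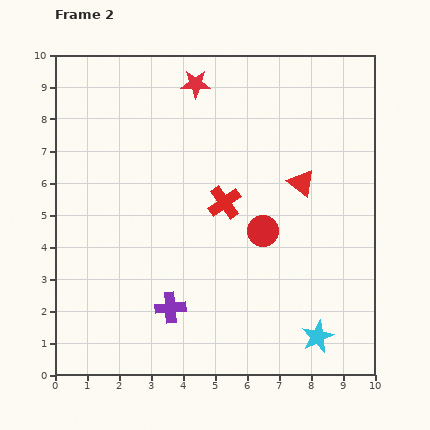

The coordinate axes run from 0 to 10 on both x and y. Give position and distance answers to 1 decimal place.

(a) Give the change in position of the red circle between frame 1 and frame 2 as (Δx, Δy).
(0.9, 1.1)

The red circle was at (5.6, 3.4) in frame 1 and (6.5, 4.5) in frame 2.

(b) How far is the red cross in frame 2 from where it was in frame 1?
0.4

The red cross moved from (5.7, 5.2) to (5.3, 5.4), a distance of √(0.4² + 0.2²) ≈ 0.4.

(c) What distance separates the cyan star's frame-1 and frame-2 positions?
1.0

The cyan star moved from (7.7, 2.1) to (8.2, 1.2), a distance of √(0.5² + 0.9²) ≈ 1.0.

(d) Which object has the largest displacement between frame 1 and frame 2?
the red triangle

(moved 2.3; next 1.4)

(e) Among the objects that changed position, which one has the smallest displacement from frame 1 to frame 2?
the red cross

(moved 0.4)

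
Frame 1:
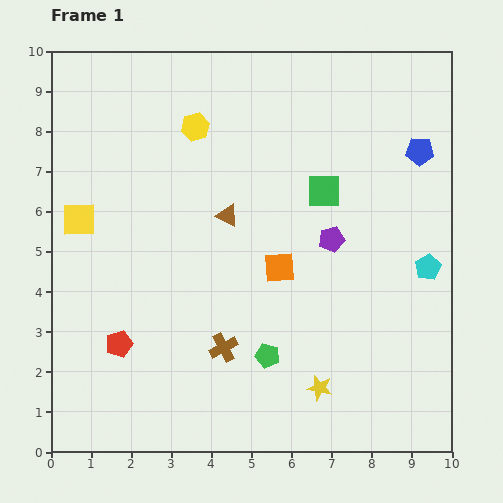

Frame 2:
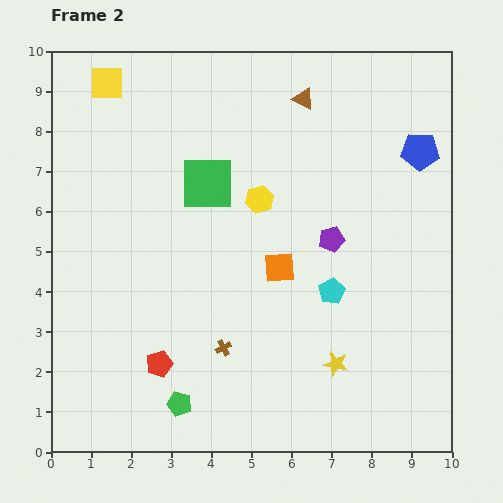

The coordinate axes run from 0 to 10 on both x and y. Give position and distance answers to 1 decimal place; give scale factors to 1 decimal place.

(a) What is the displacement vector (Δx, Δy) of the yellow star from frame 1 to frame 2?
(0.4, 0.6)

The yellow star was at (6.7, 1.6) in frame 1 and (7.1, 2.2) in frame 2.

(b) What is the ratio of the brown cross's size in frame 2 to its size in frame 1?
0.6×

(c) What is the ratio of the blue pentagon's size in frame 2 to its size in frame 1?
1.4×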